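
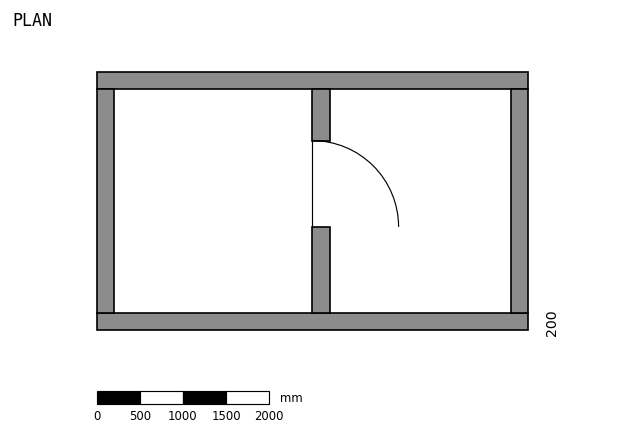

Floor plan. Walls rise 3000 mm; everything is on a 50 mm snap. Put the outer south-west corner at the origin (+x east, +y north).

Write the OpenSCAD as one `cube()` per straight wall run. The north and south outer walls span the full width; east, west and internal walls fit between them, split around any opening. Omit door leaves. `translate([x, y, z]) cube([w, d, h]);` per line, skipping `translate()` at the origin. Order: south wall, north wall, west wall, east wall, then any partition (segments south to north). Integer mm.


cube([5000, 200, 3000]);
translate([0, 2800, 0]) cube([5000, 200, 3000]);
translate([0, 200, 0]) cube([200, 2600, 3000]);
translate([4800, 200, 0]) cube([200, 2600, 3000]);
translate([2500, 200, 0]) cube([200, 1000, 3000]);
translate([2500, 2200, 0]) cube([200, 600, 3000]);


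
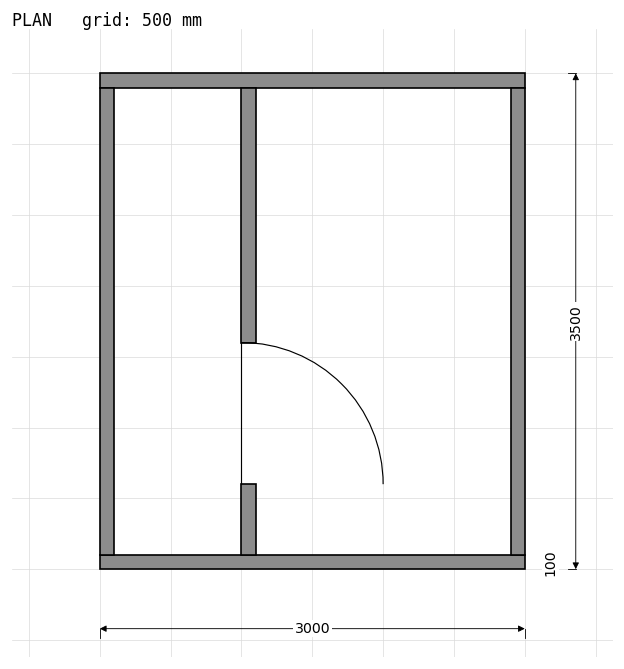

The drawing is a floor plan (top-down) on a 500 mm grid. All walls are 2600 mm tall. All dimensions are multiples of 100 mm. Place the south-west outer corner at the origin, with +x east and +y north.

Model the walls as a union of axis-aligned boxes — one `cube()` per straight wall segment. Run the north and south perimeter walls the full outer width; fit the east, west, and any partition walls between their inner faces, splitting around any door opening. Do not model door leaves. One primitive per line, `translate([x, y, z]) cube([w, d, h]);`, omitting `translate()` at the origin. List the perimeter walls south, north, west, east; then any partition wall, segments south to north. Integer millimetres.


cube([3000, 100, 2600]);
translate([0, 3400, 0]) cube([3000, 100, 2600]);
translate([0, 100, 0]) cube([100, 3300, 2600]);
translate([2900, 100, 0]) cube([100, 3300, 2600]);
translate([1000, 100, 0]) cube([100, 500, 2600]);
translate([1000, 1600, 0]) cube([100, 1800, 2600]);


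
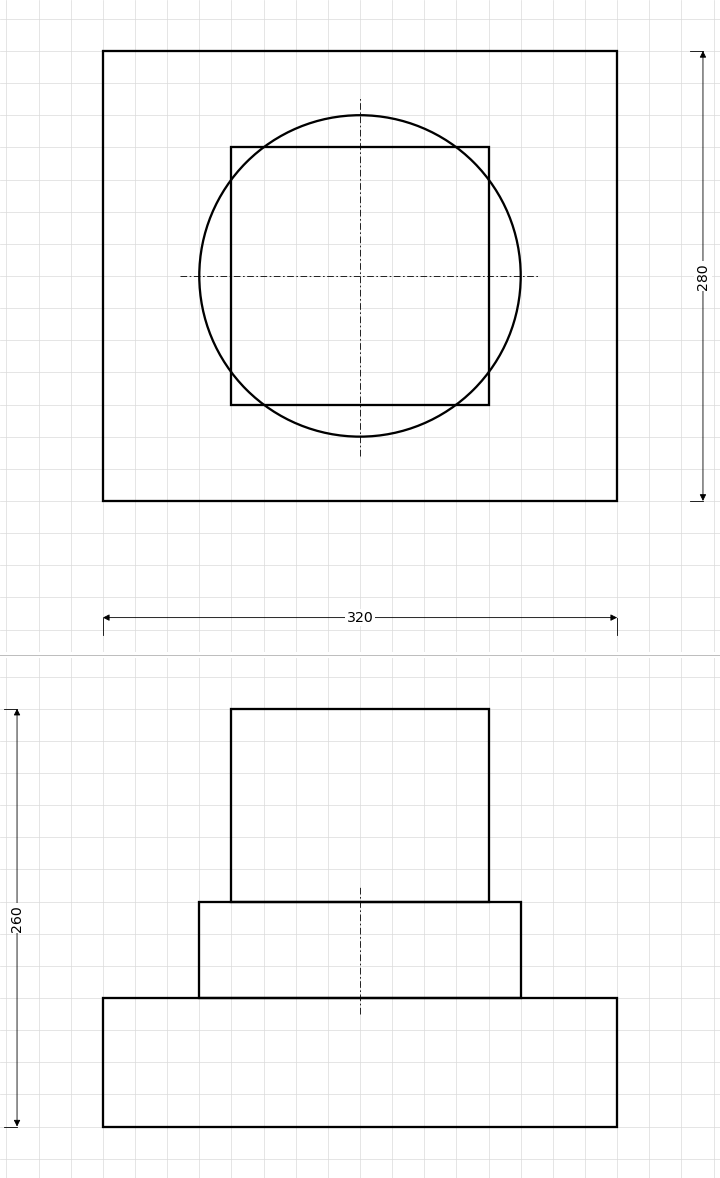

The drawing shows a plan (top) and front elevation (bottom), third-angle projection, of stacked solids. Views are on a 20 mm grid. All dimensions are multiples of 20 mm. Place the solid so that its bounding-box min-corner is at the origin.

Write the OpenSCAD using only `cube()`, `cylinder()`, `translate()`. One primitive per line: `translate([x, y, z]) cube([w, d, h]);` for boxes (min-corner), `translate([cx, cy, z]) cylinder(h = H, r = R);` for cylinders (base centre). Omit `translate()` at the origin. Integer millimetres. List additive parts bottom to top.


cube([320, 280, 80]);
translate([160, 140, 80]) cylinder(h = 60, r = 100);
translate([80, 60, 140]) cube([160, 160, 120]);


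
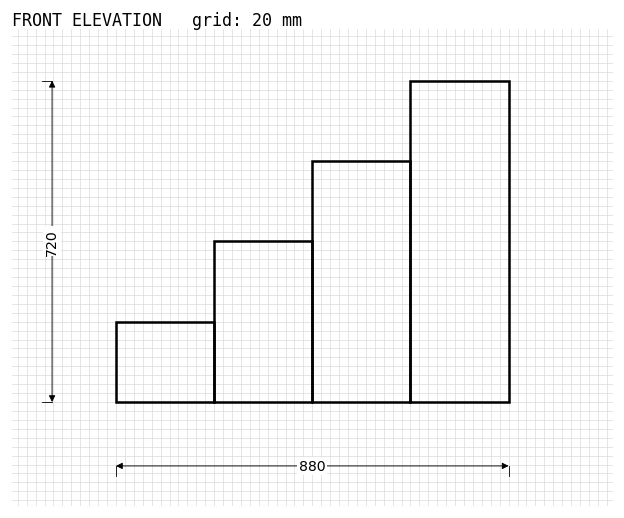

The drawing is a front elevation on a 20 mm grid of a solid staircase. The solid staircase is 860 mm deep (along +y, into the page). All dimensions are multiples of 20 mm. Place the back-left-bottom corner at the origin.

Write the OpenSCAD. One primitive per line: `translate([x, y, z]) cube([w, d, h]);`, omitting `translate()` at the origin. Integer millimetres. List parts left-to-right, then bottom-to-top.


cube([220, 860, 180]);
translate([220, 0, 0]) cube([220, 860, 360]);
translate([440, 0, 0]) cube([220, 860, 540]);
translate([660, 0, 0]) cube([220, 860, 720]);


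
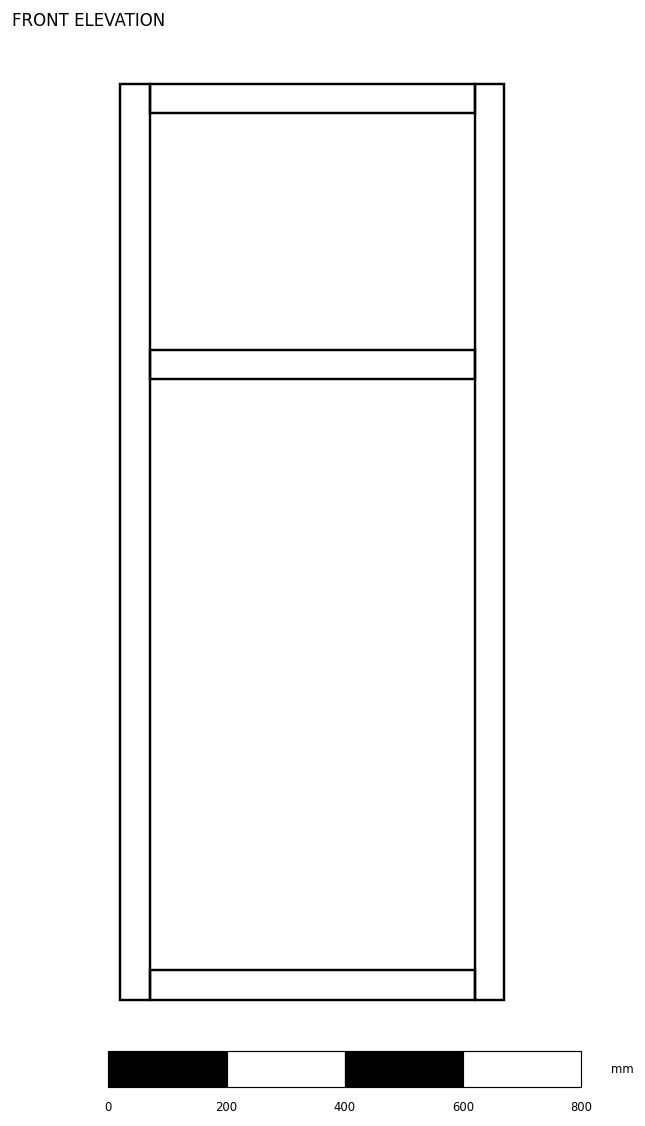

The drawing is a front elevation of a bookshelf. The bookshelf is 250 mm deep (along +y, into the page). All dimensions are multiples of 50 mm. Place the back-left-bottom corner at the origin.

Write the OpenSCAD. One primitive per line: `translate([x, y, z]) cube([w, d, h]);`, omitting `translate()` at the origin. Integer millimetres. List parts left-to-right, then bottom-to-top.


cube([50, 250, 1550]);
translate([50, 0, 0]) cube([550, 250, 50]);
translate([50, 0, 1050]) cube([550, 250, 50]);
translate([50, 0, 1500]) cube([550, 250, 50]);
translate([600, 0, 0]) cube([50, 250, 1550]);


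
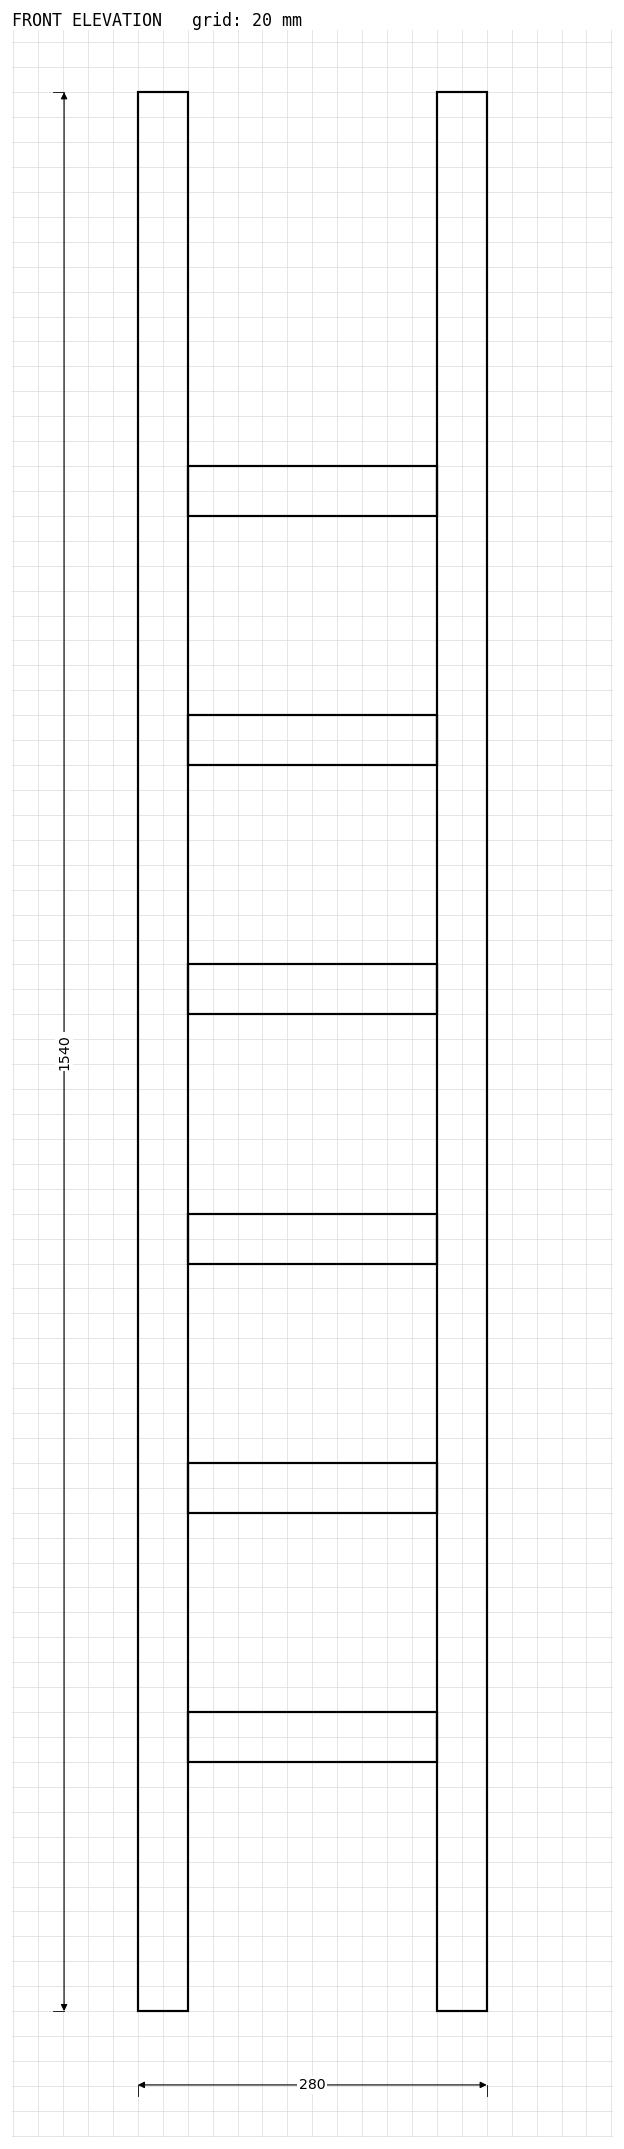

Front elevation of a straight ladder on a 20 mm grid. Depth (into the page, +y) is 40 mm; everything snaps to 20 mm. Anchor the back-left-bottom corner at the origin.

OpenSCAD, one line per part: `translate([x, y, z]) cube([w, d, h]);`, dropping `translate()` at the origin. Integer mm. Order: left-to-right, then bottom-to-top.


cube([40, 40, 1540]);
translate([40, 0, 200]) cube([200, 40, 40]);
translate([40, 0, 400]) cube([200, 40, 40]);
translate([40, 0, 600]) cube([200, 40, 40]);
translate([40, 0, 800]) cube([200, 40, 40]);
translate([40, 0, 1000]) cube([200, 40, 40]);
translate([40, 0, 1200]) cube([200, 40, 40]);
translate([240, 0, 0]) cube([40, 40, 1540]);


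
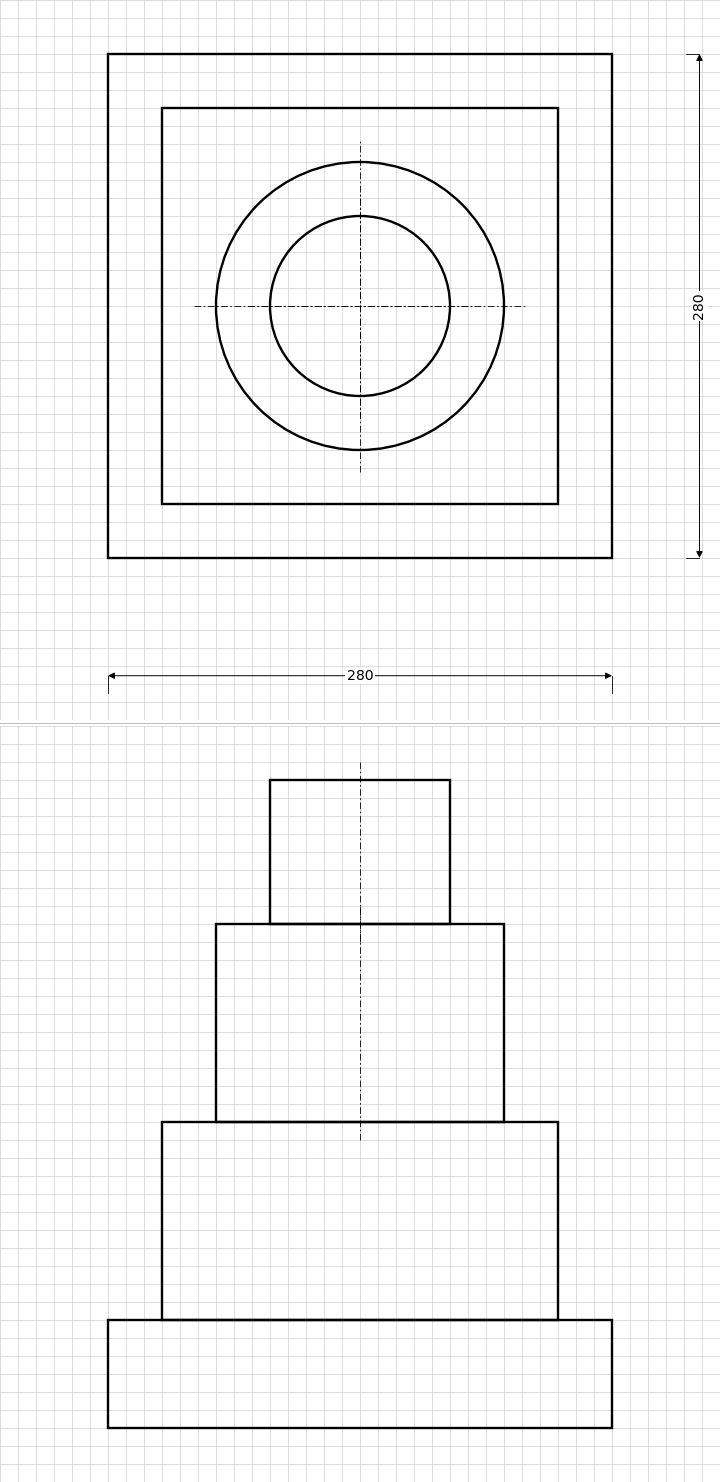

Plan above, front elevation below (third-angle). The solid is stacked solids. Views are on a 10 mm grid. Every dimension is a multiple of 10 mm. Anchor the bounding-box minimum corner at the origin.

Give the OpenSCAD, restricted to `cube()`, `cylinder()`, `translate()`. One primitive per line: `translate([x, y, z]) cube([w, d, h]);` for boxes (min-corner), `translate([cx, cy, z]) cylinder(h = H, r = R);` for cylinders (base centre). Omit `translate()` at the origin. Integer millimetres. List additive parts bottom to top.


cube([280, 280, 60]);
translate([30, 30, 60]) cube([220, 220, 110]);
translate([140, 140, 170]) cylinder(h = 110, r = 80);
translate([140, 140, 280]) cylinder(h = 80, r = 50);


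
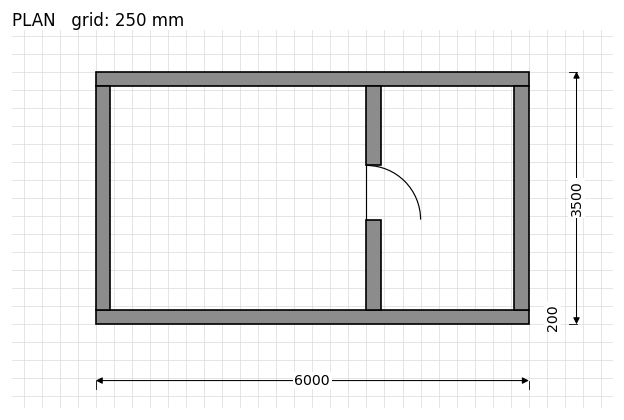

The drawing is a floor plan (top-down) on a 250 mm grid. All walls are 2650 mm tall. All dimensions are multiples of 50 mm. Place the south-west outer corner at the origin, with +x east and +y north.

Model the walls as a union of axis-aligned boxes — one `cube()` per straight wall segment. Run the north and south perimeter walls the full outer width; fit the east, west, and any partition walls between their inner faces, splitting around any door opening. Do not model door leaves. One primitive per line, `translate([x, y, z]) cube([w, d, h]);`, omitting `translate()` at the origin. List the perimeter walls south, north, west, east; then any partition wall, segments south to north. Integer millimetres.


cube([6000, 200, 2650]);
translate([0, 3300, 0]) cube([6000, 200, 2650]);
translate([0, 200, 0]) cube([200, 3100, 2650]);
translate([5800, 200, 0]) cube([200, 3100, 2650]);
translate([3750, 200, 0]) cube([200, 1250, 2650]);
translate([3750, 2200, 0]) cube([200, 1100, 2650]);


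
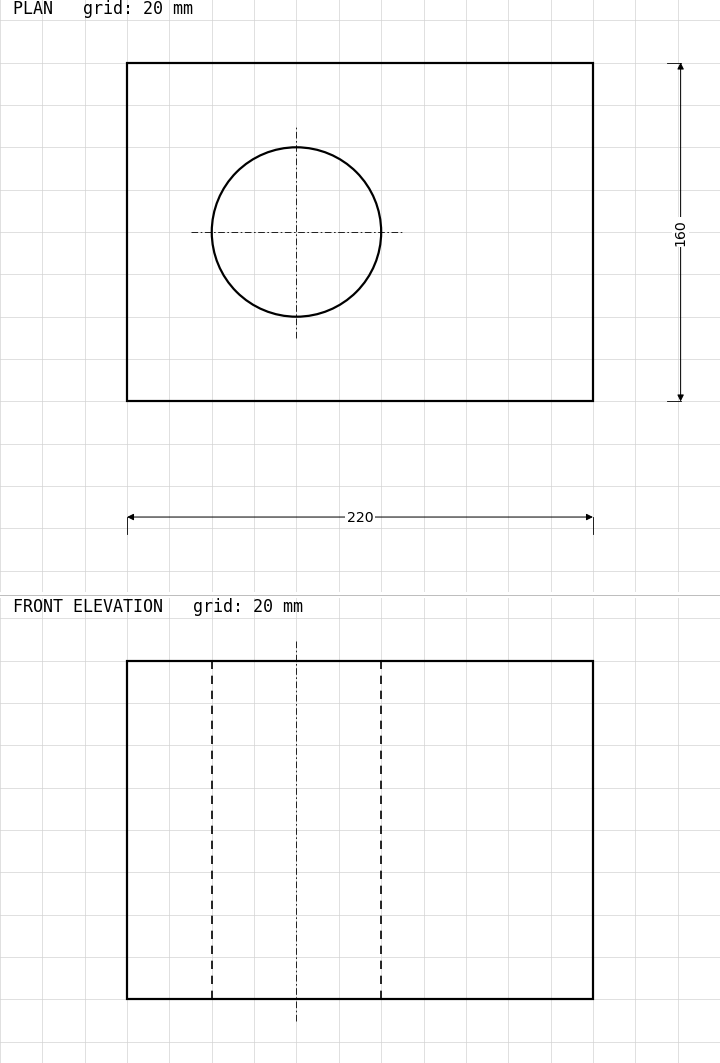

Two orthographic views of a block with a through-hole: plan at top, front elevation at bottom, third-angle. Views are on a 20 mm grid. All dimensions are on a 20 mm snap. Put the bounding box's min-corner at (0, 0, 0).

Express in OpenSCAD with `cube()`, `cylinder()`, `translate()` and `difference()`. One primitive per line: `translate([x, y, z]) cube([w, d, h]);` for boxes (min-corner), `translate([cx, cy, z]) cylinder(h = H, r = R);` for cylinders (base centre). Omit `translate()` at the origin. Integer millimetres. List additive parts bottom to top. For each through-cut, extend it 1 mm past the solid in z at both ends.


difference() {
  cube([220, 160, 160]);
  translate([80, 80, -1]) cylinder(h = 162, r = 40);
}


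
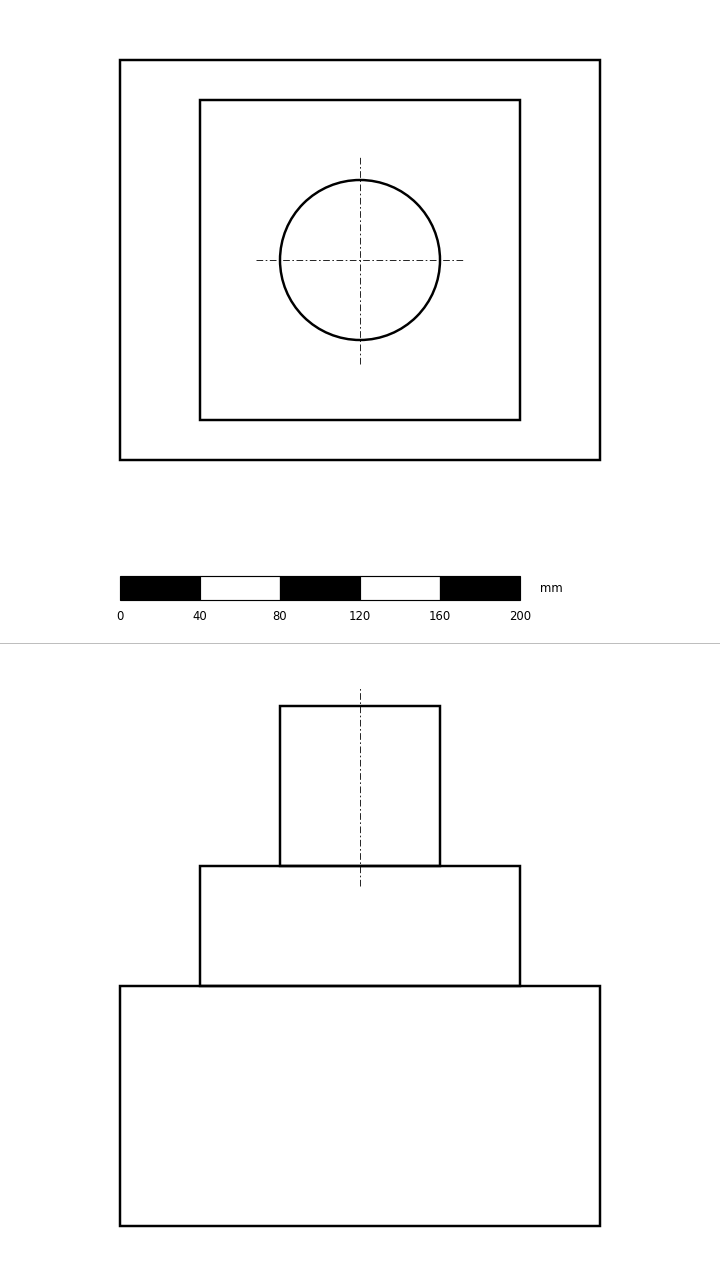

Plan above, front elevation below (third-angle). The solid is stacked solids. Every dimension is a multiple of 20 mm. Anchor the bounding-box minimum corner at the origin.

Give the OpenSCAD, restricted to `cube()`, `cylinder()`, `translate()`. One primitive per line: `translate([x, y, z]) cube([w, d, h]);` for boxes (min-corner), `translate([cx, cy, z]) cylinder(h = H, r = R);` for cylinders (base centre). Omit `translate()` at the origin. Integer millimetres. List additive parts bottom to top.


cube([240, 200, 120]);
translate([40, 20, 120]) cube([160, 160, 60]);
translate([120, 100, 180]) cylinder(h = 80, r = 40);


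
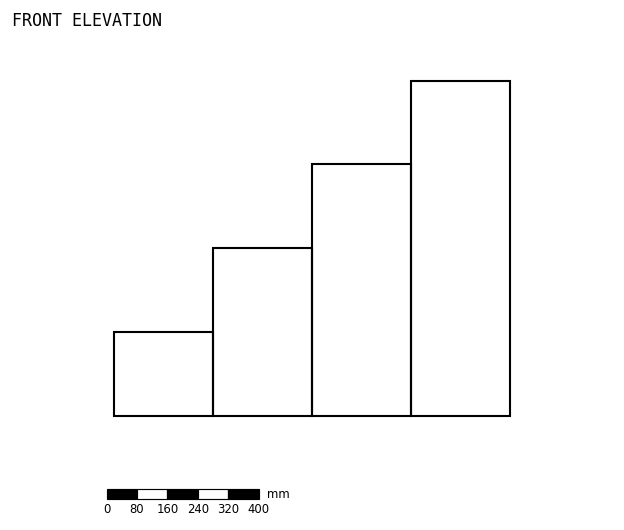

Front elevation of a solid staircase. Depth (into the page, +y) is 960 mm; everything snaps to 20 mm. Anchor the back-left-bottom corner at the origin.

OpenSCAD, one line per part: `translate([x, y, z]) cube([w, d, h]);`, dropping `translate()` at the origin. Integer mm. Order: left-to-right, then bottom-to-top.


cube([260, 960, 220]);
translate([260, 0, 0]) cube([260, 960, 440]);
translate([520, 0, 0]) cube([260, 960, 660]);
translate([780, 0, 0]) cube([260, 960, 880]);


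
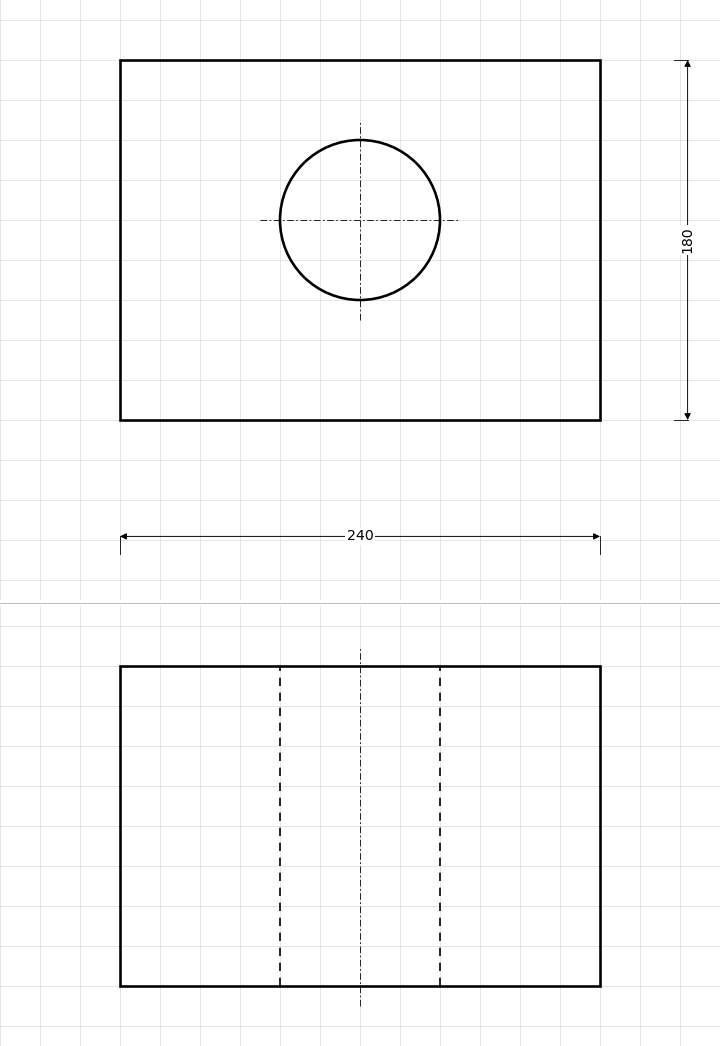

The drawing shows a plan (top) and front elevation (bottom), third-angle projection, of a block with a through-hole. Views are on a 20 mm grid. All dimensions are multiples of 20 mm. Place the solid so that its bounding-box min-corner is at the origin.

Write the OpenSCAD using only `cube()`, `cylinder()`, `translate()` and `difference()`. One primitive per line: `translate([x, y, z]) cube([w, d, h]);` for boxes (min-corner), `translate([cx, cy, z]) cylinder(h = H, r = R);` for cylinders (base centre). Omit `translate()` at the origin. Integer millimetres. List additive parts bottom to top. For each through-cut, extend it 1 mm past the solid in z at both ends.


difference() {
  cube([240, 180, 160]);
  translate([120, 100, -1]) cylinder(h = 162, r = 40);
}


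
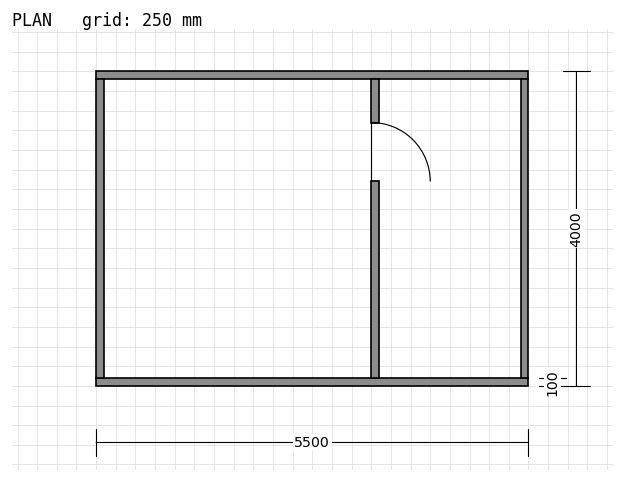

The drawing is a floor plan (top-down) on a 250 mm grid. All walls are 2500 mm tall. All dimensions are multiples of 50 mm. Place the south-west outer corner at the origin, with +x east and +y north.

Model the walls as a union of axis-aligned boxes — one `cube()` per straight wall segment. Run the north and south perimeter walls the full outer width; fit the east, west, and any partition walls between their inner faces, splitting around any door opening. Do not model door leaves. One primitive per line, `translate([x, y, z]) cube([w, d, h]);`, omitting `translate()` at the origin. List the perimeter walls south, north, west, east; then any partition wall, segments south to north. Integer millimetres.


cube([5500, 100, 2500]);
translate([0, 3900, 0]) cube([5500, 100, 2500]);
translate([0, 100, 0]) cube([100, 3800, 2500]);
translate([5400, 100, 0]) cube([100, 3800, 2500]);
translate([3500, 100, 0]) cube([100, 2500, 2500]);
translate([3500, 3350, 0]) cube([100, 550, 2500]);


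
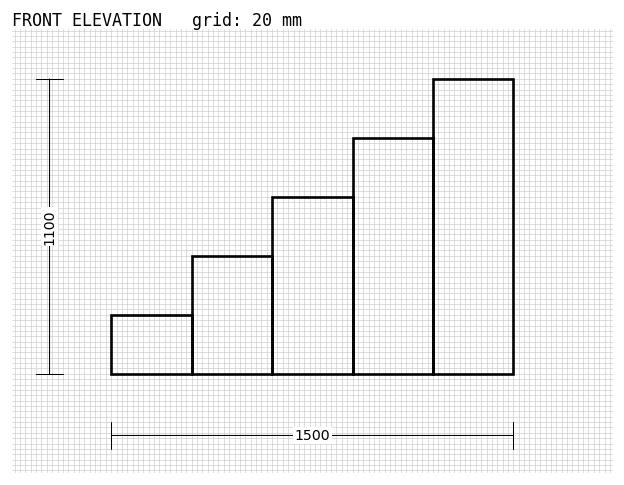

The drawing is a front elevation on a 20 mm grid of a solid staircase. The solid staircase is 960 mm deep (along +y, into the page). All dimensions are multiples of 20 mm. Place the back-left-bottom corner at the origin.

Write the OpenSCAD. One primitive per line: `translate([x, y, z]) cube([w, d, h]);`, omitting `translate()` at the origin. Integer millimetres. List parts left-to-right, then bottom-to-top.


cube([300, 960, 220]);
translate([300, 0, 0]) cube([300, 960, 440]);
translate([600, 0, 0]) cube([300, 960, 660]);
translate([900, 0, 0]) cube([300, 960, 880]);
translate([1200, 0, 0]) cube([300, 960, 1100]);


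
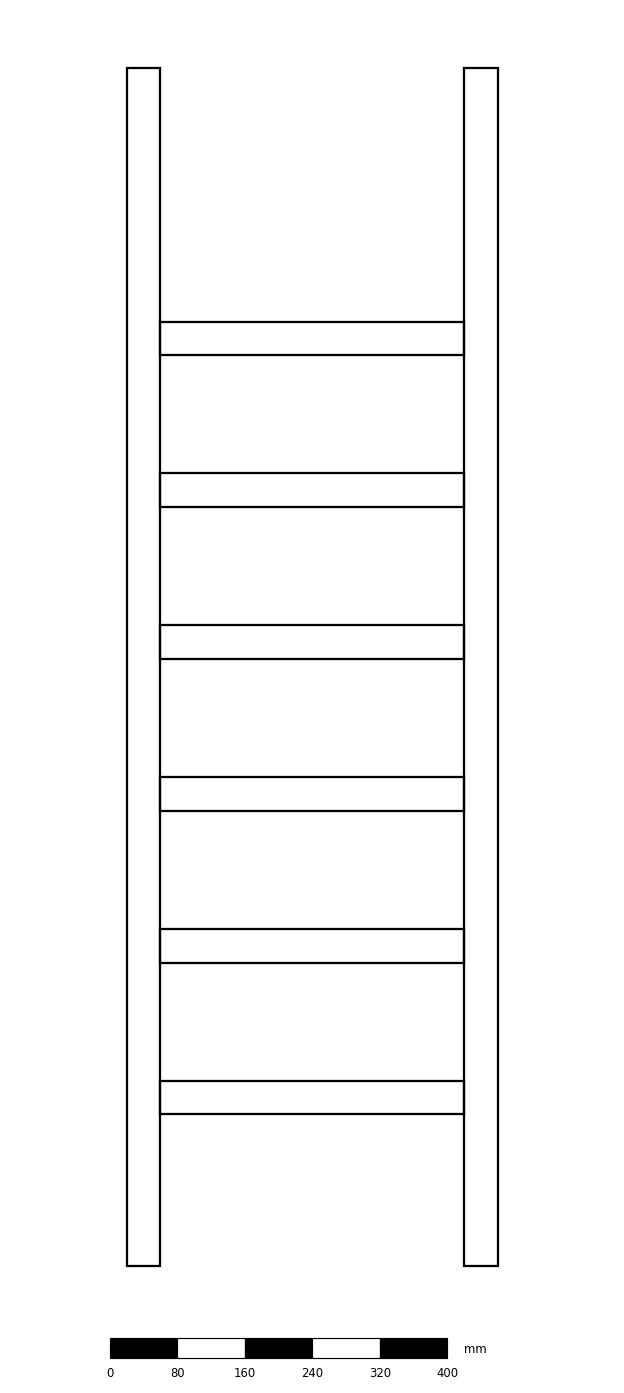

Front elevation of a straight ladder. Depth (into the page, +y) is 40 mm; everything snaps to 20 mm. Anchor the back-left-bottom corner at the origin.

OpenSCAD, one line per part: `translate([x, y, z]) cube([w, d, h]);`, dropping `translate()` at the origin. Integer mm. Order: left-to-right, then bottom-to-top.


cube([40, 40, 1420]);
translate([40, 0, 180]) cube([360, 40, 40]);
translate([40, 0, 360]) cube([360, 40, 40]);
translate([40, 0, 540]) cube([360, 40, 40]);
translate([40, 0, 720]) cube([360, 40, 40]);
translate([40, 0, 900]) cube([360, 40, 40]);
translate([40, 0, 1080]) cube([360, 40, 40]);
translate([400, 0, 0]) cube([40, 40, 1420]);


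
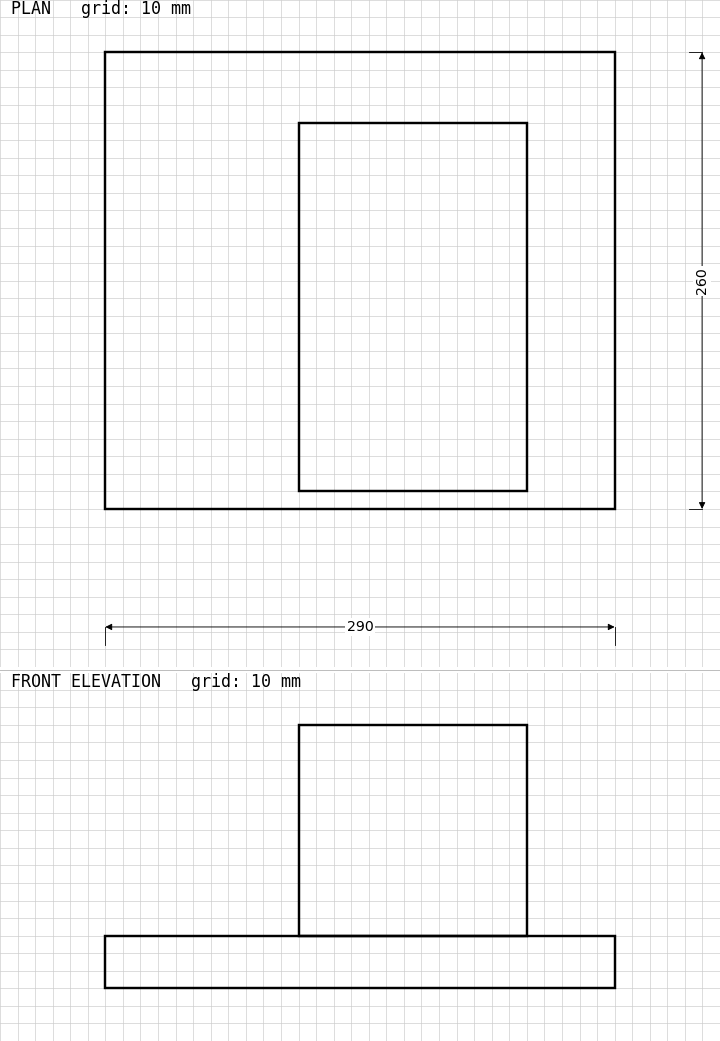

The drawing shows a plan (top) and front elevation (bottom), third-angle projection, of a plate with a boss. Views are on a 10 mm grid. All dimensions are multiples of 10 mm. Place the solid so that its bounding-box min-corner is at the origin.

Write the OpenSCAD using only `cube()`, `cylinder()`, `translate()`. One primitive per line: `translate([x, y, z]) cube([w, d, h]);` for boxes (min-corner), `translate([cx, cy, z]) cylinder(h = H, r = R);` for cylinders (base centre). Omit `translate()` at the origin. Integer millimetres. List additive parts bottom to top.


cube([290, 260, 30]);
translate([110, 10, 30]) cube([130, 210, 120]);


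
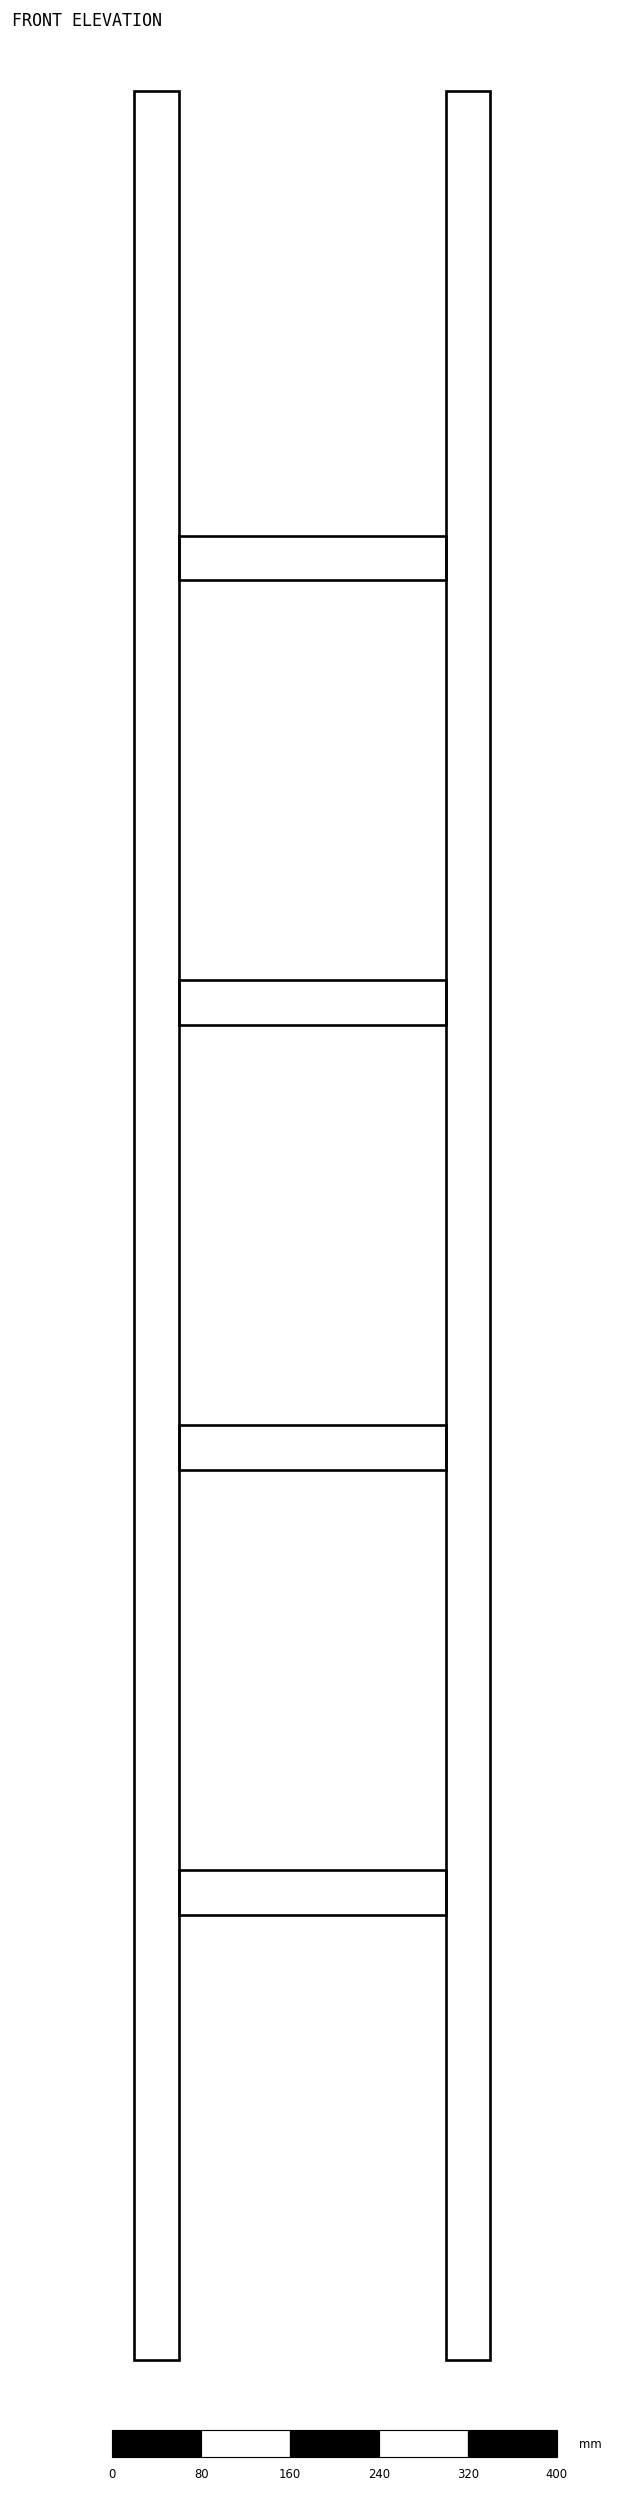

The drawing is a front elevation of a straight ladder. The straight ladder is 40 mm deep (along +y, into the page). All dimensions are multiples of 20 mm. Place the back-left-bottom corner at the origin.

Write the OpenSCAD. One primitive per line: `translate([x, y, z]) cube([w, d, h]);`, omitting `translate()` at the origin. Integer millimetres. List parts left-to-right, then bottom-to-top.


cube([40, 40, 2040]);
translate([40, 0, 400]) cube([240, 40, 40]);
translate([40, 0, 800]) cube([240, 40, 40]);
translate([40, 0, 1200]) cube([240, 40, 40]);
translate([40, 0, 1600]) cube([240, 40, 40]);
translate([280, 0, 0]) cube([40, 40, 2040]);


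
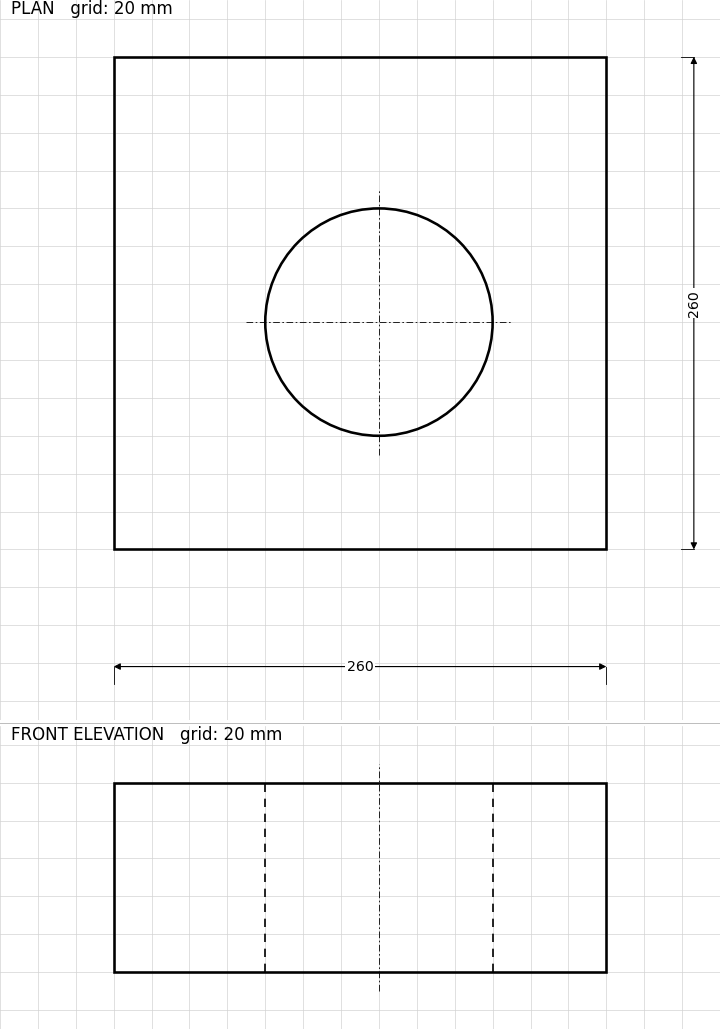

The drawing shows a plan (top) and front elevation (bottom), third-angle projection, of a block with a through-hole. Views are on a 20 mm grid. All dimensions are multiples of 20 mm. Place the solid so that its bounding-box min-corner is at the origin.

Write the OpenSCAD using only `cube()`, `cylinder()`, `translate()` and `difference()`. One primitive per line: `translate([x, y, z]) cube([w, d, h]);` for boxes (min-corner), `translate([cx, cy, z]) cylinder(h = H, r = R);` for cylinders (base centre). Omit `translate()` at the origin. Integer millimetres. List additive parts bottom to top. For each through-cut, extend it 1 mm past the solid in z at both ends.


difference() {
  cube([260, 260, 100]);
  translate([140, 120, -1]) cylinder(h = 102, r = 60);
}


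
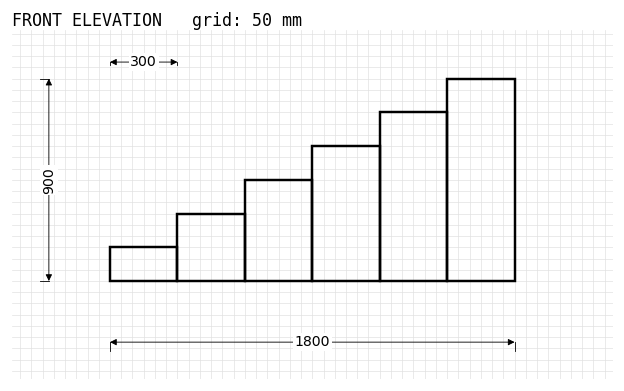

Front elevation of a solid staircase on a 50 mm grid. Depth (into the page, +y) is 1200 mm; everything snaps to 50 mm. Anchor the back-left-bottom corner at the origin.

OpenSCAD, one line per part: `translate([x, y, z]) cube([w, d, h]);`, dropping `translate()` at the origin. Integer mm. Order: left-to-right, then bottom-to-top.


cube([300, 1200, 150]);
translate([300, 0, 0]) cube([300, 1200, 300]);
translate([600, 0, 0]) cube([300, 1200, 450]);
translate([900, 0, 0]) cube([300, 1200, 600]);
translate([1200, 0, 0]) cube([300, 1200, 750]);
translate([1500, 0, 0]) cube([300, 1200, 900]);


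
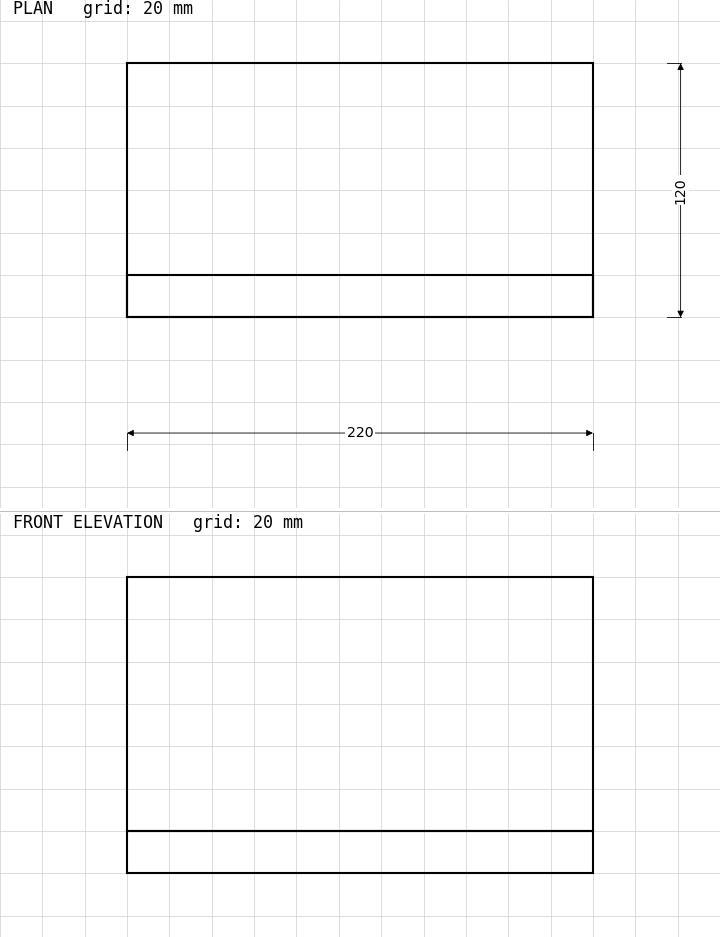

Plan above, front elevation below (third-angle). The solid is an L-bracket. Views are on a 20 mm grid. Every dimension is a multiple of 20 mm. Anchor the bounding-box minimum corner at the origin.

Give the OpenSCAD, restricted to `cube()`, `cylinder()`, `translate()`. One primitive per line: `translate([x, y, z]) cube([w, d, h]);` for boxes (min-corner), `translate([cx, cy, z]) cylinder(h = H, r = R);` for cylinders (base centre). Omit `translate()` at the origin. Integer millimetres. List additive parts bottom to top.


cube([220, 120, 20]);
translate([0, 0, 20]) cube([220, 20, 120]);


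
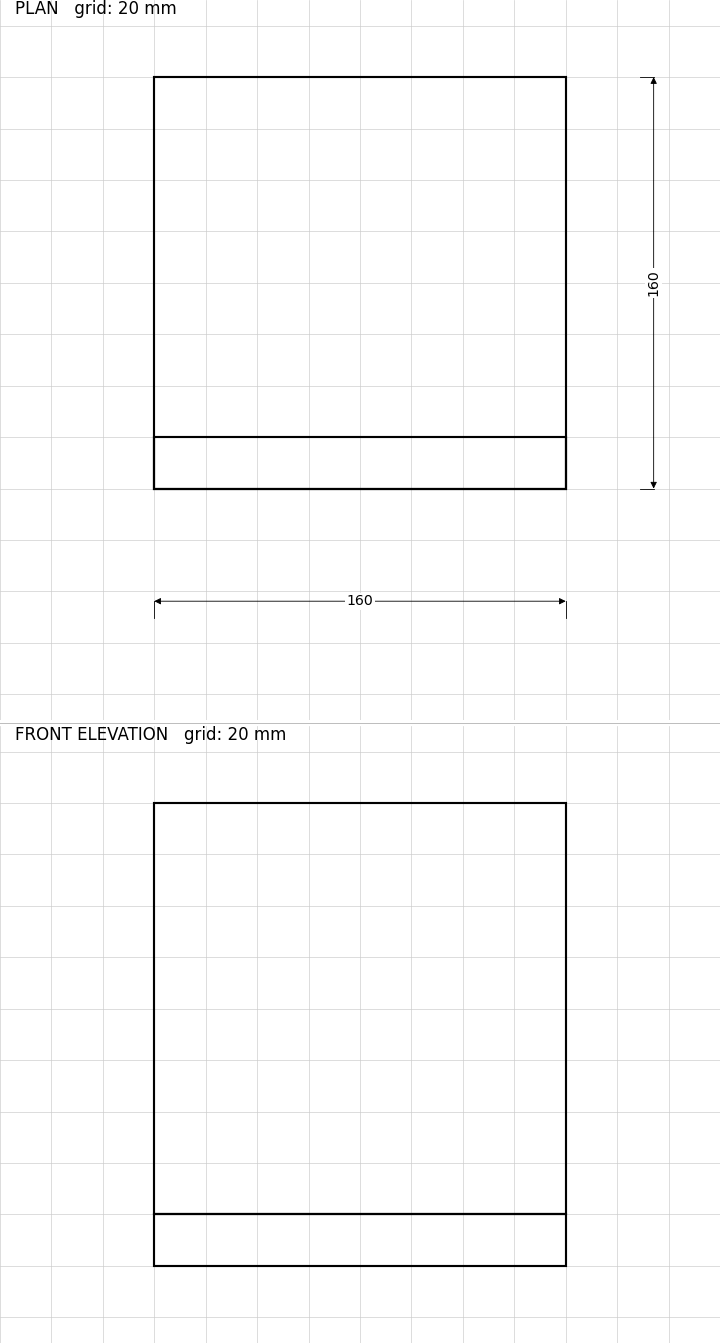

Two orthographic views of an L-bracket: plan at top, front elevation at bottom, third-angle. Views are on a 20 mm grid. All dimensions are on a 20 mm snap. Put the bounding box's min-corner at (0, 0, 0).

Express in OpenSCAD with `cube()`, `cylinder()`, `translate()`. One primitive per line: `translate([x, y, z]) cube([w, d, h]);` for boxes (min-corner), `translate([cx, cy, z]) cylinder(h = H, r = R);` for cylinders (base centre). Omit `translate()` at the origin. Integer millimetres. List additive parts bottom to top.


cube([160, 160, 20]);
translate([0, 0, 20]) cube([160, 20, 160]);


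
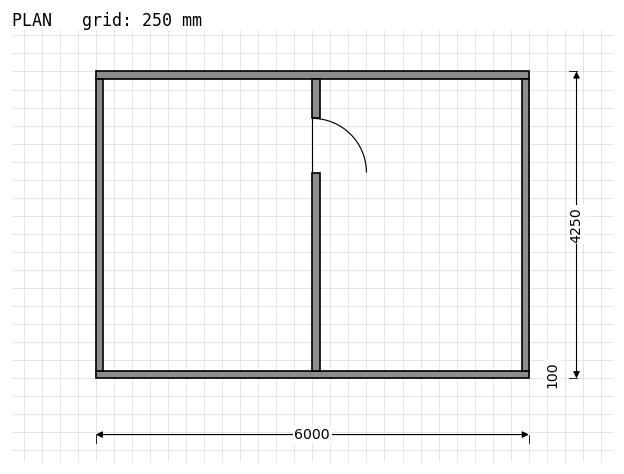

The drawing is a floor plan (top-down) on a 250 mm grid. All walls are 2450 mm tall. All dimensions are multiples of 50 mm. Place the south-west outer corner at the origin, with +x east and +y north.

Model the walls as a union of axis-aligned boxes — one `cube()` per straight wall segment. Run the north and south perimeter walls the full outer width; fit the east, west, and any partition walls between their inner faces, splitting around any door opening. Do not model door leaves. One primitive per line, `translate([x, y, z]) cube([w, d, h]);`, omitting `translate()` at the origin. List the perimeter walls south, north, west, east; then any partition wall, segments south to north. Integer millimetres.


cube([6000, 100, 2450]);
translate([0, 4150, 0]) cube([6000, 100, 2450]);
translate([0, 100, 0]) cube([100, 4050, 2450]);
translate([5900, 100, 0]) cube([100, 4050, 2450]);
translate([3000, 100, 0]) cube([100, 2750, 2450]);
translate([3000, 3600, 0]) cube([100, 550, 2450]);


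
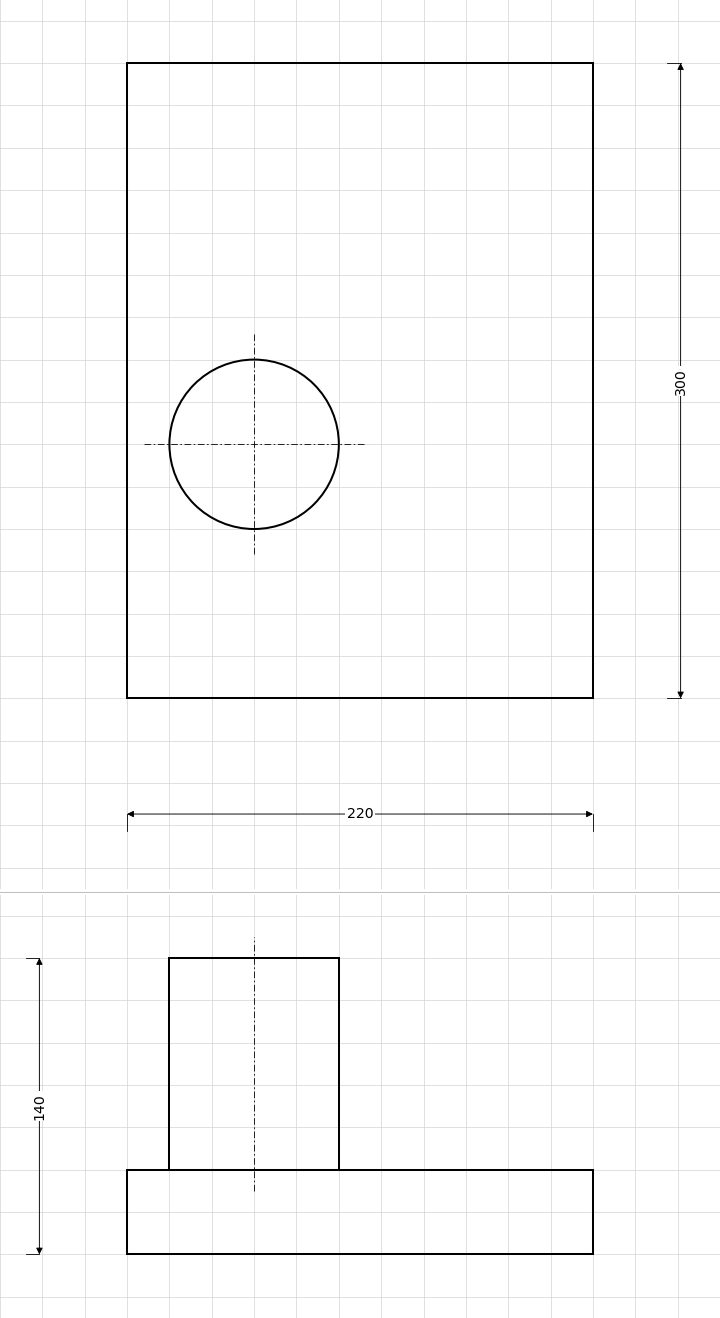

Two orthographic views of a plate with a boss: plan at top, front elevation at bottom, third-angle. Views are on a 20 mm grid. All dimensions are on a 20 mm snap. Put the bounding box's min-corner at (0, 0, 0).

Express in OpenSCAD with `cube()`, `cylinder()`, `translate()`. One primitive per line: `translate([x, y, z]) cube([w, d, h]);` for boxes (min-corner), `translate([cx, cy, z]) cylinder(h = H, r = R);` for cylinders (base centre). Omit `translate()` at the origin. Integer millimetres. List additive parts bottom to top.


cube([220, 300, 40]);
translate([60, 120, 40]) cylinder(h = 100, r = 40);


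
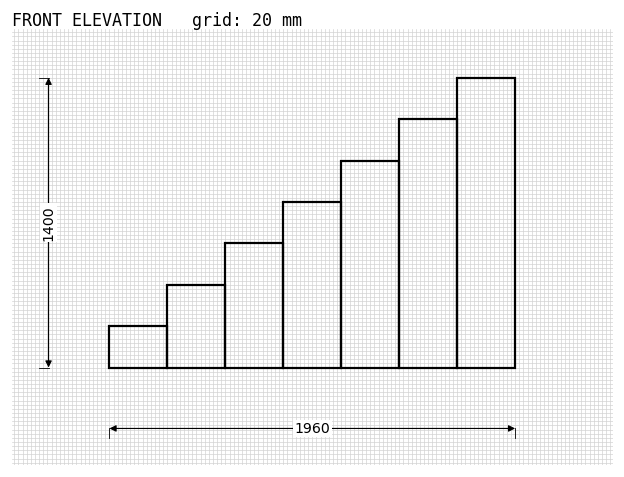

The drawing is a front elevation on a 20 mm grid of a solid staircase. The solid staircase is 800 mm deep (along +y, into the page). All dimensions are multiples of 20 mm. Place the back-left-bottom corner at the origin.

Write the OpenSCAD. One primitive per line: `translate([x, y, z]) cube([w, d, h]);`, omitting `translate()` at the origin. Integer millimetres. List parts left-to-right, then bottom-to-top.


cube([280, 800, 200]);
translate([280, 0, 0]) cube([280, 800, 400]);
translate([560, 0, 0]) cube([280, 800, 600]);
translate([840, 0, 0]) cube([280, 800, 800]);
translate([1120, 0, 0]) cube([280, 800, 1000]);
translate([1400, 0, 0]) cube([280, 800, 1200]);
translate([1680, 0, 0]) cube([280, 800, 1400]);


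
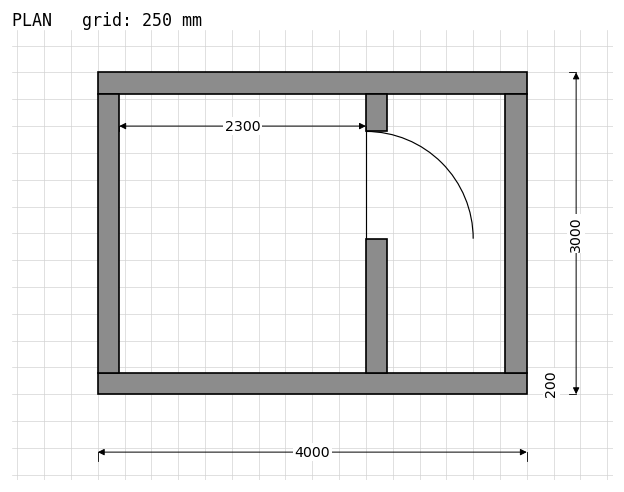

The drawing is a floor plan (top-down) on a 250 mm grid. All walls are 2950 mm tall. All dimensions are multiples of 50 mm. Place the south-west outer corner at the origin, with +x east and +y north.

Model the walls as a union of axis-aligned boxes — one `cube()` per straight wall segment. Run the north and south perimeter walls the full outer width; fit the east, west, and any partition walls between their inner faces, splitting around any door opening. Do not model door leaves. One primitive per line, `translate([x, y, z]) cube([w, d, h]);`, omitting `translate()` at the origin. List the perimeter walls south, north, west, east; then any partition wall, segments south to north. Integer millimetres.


cube([4000, 200, 2950]);
translate([0, 2800, 0]) cube([4000, 200, 2950]);
translate([0, 200, 0]) cube([200, 2600, 2950]);
translate([3800, 200, 0]) cube([200, 2600, 2950]);
translate([2500, 200, 0]) cube([200, 1250, 2950]);
translate([2500, 2450, 0]) cube([200, 350, 2950]);


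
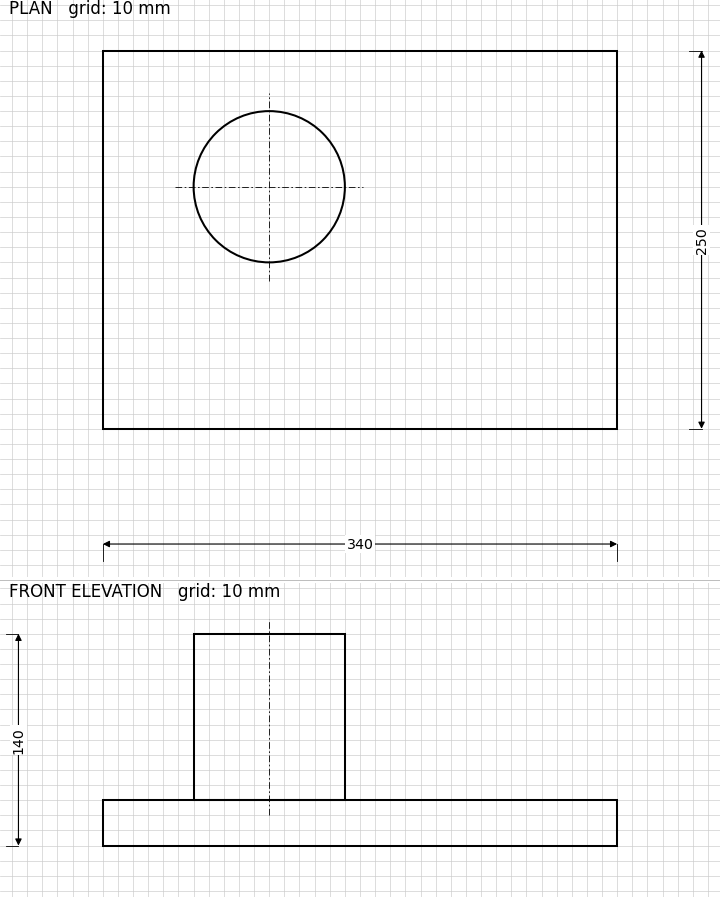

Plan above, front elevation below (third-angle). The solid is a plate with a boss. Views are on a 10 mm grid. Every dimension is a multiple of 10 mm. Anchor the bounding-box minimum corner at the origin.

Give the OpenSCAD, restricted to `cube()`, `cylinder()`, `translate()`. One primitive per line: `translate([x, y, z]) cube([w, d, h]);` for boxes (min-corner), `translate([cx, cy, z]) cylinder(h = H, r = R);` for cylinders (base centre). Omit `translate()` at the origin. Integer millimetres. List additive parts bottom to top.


cube([340, 250, 30]);
translate([110, 160, 30]) cylinder(h = 110, r = 50);


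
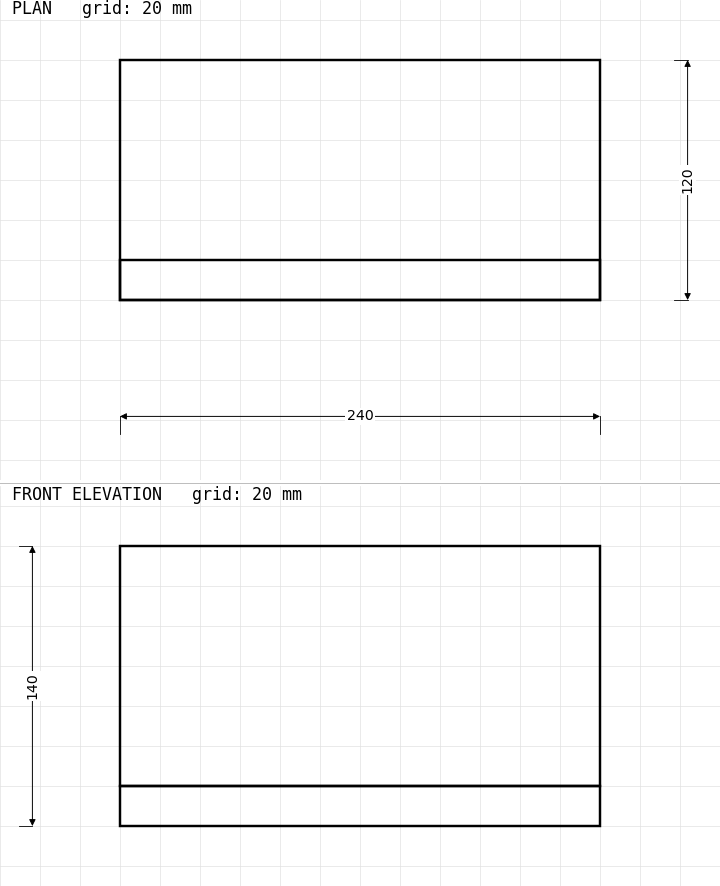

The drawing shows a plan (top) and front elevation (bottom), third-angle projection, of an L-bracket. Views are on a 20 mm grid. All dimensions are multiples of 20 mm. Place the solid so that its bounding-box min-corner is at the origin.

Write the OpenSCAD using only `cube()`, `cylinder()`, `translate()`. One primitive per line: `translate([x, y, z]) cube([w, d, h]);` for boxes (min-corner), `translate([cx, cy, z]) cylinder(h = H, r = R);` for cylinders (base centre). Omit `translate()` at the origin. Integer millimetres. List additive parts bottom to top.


cube([240, 120, 20]);
translate([0, 0, 20]) cube([240, 20, 120]);


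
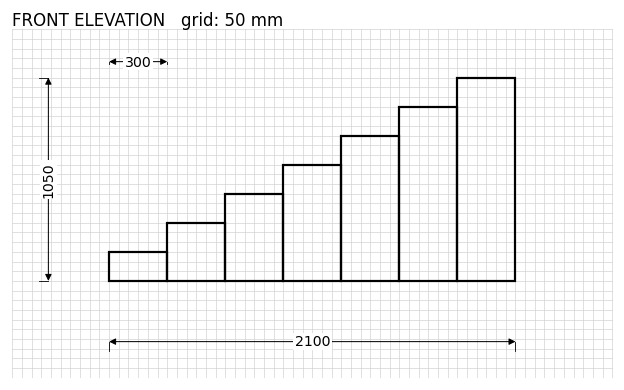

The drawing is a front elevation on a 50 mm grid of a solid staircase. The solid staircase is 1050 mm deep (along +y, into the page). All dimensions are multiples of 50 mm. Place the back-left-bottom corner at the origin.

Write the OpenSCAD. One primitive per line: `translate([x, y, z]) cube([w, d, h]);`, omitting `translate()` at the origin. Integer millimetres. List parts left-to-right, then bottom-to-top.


cube([300, 1050, 150]);
translate([300, 0, 0]) cube([300, 1050, 300]);
translate([600, 0, 0]) cube([300, 1050, 450]);
translate([900, 0, 0]) cube([300, 1050, 600]);
translate([1200, 0, 0]) cube([300, 1050, 750]);
translate([1500, 0, 0]) cube([300, 1050, 900]);
translate([1800, 0, 0]) cube([300, 1050, 1050]);


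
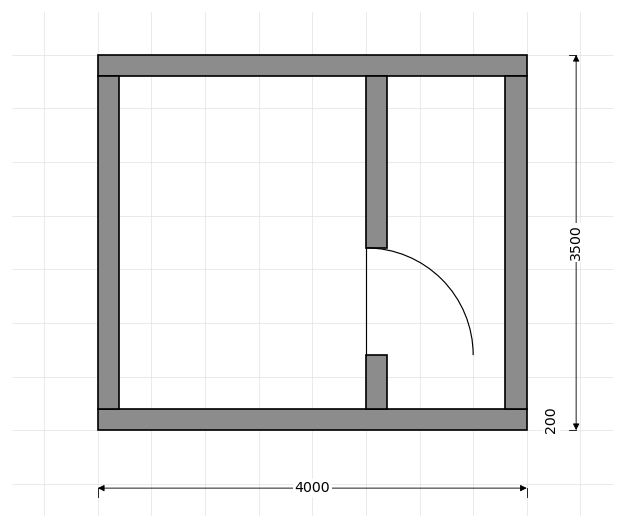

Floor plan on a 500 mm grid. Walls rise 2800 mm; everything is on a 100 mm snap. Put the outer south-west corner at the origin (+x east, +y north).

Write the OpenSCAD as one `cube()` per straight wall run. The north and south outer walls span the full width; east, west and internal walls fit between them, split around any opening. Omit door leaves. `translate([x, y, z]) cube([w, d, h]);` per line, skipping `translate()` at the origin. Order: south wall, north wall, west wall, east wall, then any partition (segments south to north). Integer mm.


cube([4000, 200, 2800]);
translate([0, 3300, 0]) cube([4000, 200, 2800]);
translate([0, 200, 0]) cube([200, 3100, 2800]);
translate([3800, 200, 0]) cube([200, 3100, 2800]);
translate([2500, 200, 0]) cube([200, 500, 2800]);
translate([2500, 1700, 0]) cube([200, 1600, 2800]);


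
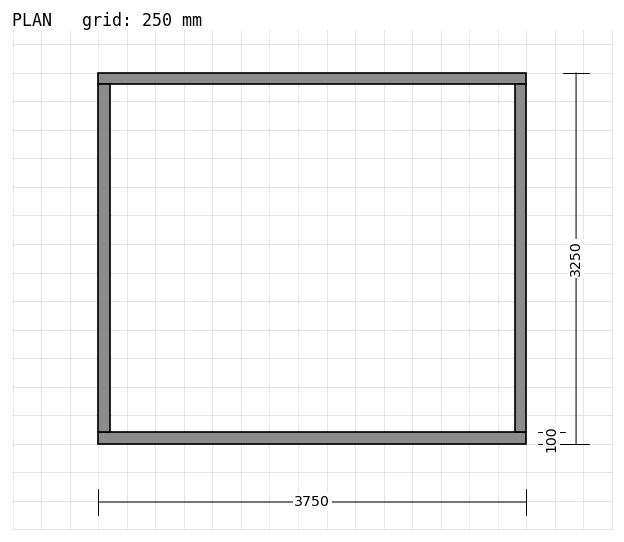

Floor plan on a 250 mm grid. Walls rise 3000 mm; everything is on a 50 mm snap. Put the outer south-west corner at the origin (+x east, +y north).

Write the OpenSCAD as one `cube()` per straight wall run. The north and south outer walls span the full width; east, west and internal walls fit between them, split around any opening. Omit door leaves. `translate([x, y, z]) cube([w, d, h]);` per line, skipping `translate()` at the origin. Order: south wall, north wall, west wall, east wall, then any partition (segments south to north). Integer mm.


cube([3750, 100, 3000]);
translate([0, 3150, 0]) cube([3750, 100, 3000]);
translate([0, 100, 0]) cube([100, 3050, 3000]);
translate([3650, 100, 0]) cube([100, 3050, 3000]);


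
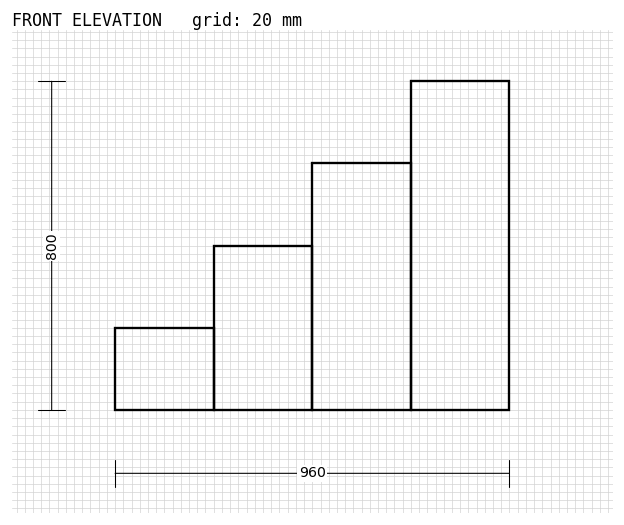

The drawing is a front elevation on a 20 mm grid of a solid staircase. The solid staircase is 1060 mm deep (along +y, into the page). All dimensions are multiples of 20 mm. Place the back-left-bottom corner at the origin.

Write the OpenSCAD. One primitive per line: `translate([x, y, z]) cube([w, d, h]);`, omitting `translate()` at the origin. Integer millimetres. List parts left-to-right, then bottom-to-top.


cube([240, 1060, 200]);
translate([240, 0, 0]) cube([240, 1060, 400]);
translate([480, 0, 0]) cube([240, 1060, 600]);
translate([720, 0, 0]) cube([240, 1060, 800]);


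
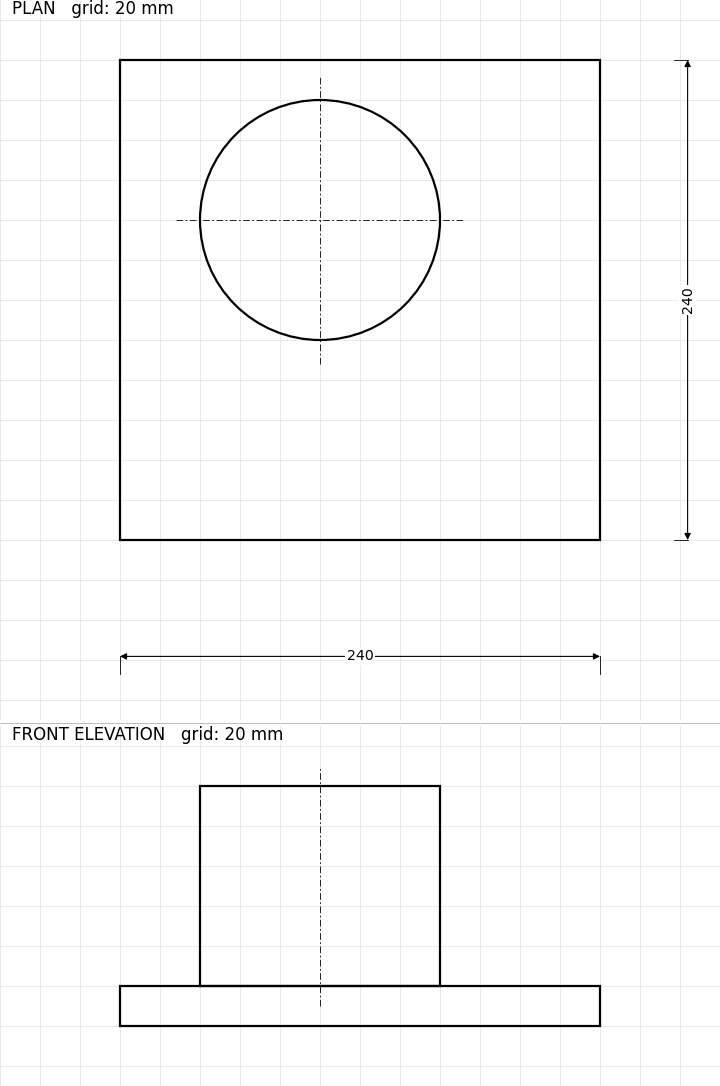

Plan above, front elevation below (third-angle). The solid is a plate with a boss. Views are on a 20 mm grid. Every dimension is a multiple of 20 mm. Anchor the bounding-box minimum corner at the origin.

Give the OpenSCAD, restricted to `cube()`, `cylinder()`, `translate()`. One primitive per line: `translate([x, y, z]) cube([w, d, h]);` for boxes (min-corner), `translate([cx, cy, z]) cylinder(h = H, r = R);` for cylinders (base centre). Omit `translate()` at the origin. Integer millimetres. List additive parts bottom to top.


cube([240, 240, 20]);
translate([100, 160, 20]) cylinder(h = 100, r = 60);


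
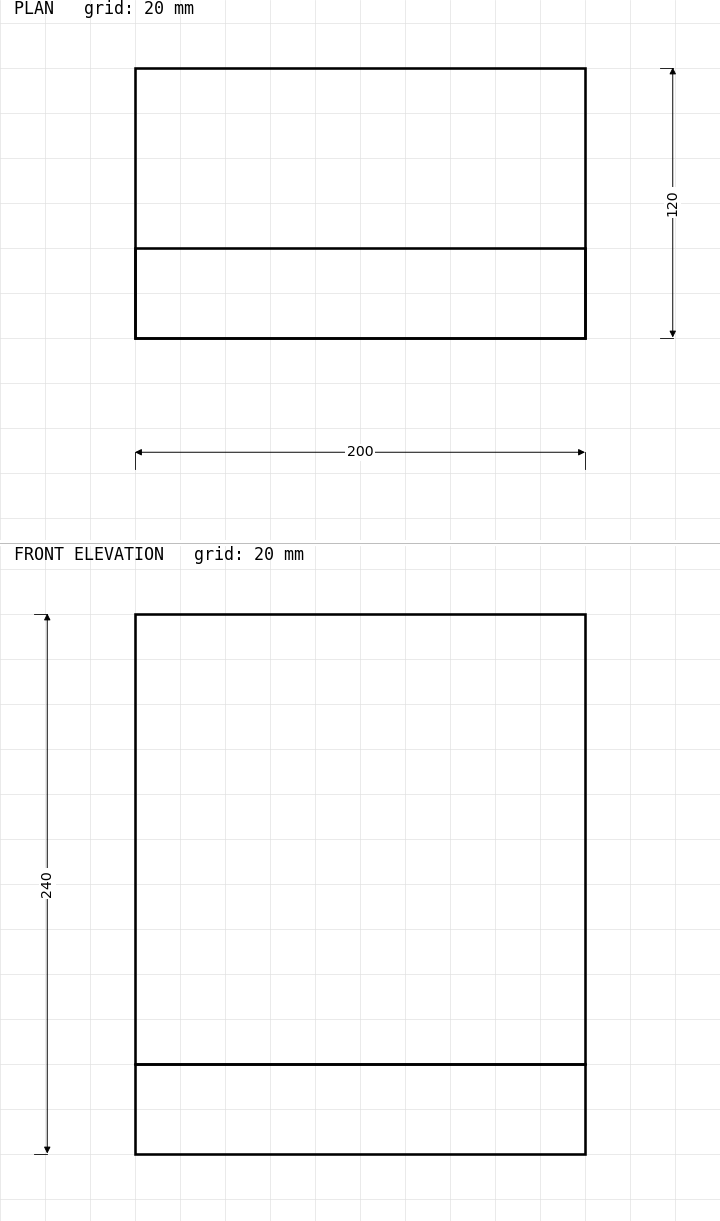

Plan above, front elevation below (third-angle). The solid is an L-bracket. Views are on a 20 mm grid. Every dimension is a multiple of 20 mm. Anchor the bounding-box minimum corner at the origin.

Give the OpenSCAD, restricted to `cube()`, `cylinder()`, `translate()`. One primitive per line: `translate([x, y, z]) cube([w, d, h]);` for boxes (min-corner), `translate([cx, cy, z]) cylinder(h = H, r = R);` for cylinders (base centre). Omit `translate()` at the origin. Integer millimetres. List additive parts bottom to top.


cube([200, 120, 40]);
translate([0, 0, 40]) cube([200, 40, 200]);


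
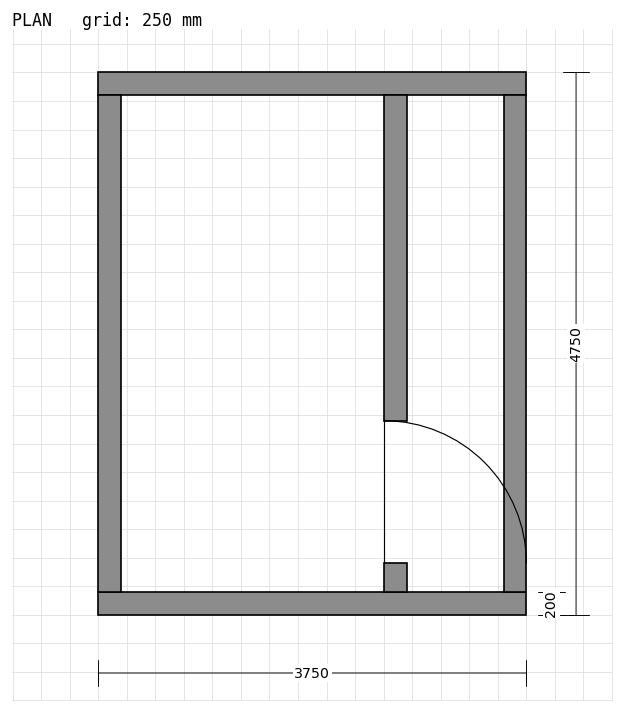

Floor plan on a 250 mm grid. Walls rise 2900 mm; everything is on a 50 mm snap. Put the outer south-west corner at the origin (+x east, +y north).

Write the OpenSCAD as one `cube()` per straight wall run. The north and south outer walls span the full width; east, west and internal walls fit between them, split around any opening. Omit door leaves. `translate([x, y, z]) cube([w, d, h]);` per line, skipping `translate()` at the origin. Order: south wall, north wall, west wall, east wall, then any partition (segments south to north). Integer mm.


cube([3750, 200, 2900]);
translate([0, 4550, 0]) cube([3750, 200, 2900]);
translate([0, 200, 0]) cube([200, 4350, 2900]);
translate([3550, 200, 0]) cube([200, 4350, 2900]);
translate([2500, 200, 0]) cube([200, 250, 2900]);
translate([2500, 1700, 0]) cube([200, 2850, 2900]);


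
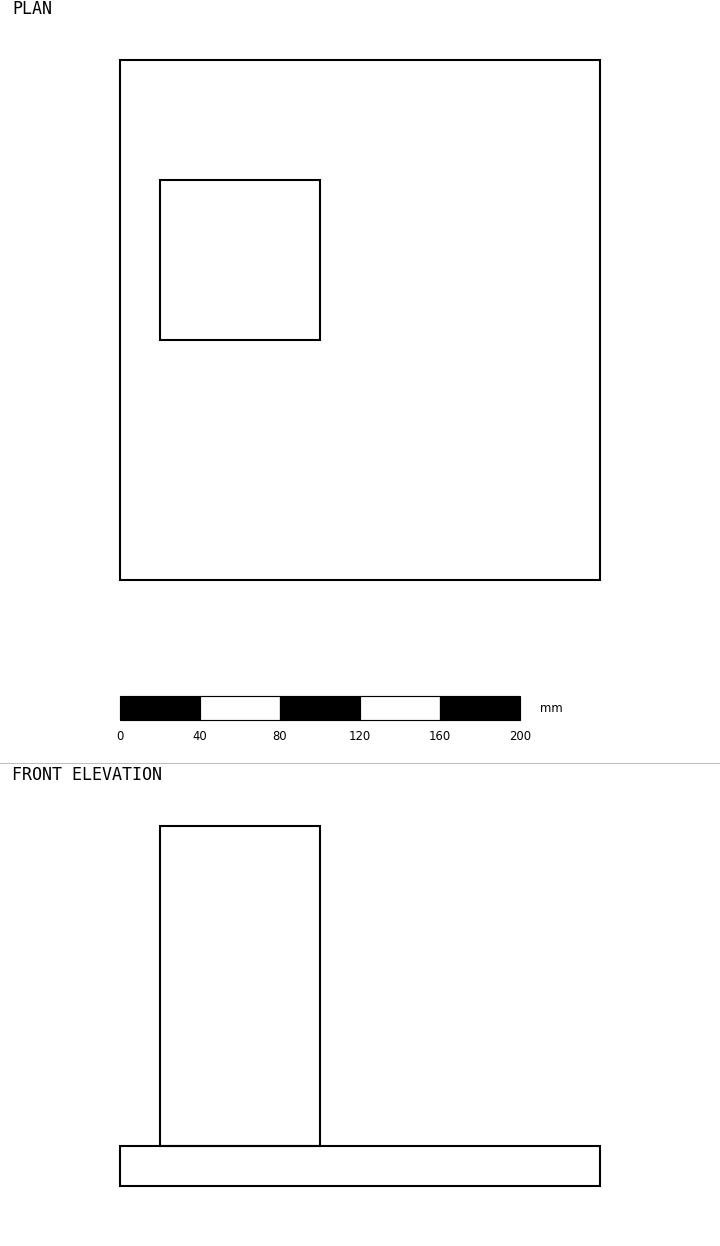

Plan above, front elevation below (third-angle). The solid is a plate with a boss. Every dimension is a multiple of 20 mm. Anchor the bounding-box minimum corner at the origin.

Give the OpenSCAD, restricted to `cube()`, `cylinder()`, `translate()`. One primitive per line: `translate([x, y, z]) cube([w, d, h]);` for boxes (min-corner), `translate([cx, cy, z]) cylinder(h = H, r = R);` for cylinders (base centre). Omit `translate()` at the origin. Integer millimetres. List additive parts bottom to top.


cube([240, 260, 20]);
translate([20, 120, 20]) cube([80, 80, 160]);


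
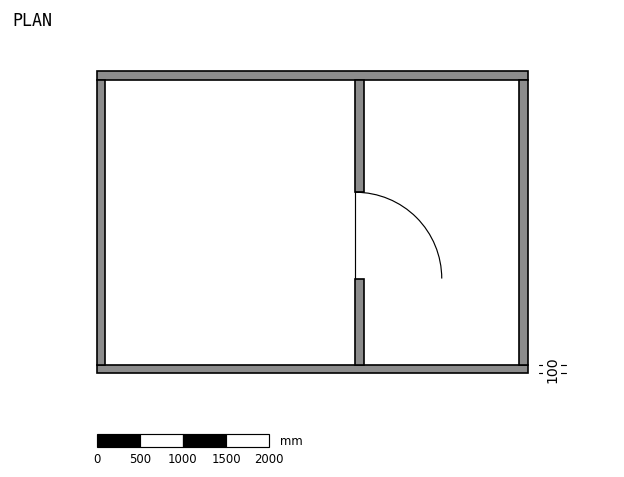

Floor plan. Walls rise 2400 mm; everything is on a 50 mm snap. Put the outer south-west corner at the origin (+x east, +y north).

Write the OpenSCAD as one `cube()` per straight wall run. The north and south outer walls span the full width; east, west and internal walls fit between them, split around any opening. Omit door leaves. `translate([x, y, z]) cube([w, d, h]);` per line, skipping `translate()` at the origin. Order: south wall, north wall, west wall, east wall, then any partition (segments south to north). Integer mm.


cube([5000, 100, 2400]);
translate([0, 3400, 0]) cube([5000, 100, 2400]);
translate([0, 100, 0]) cube([100, 3300, 2400]);
translate([4900, 100, 0]) cube([100, 3300, 2400]);
translate([3000, 100, 0]) cube([100, 1000, 2400]);
translate([3000, 2100, 0]) cube([100, 1300, 2400]);
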